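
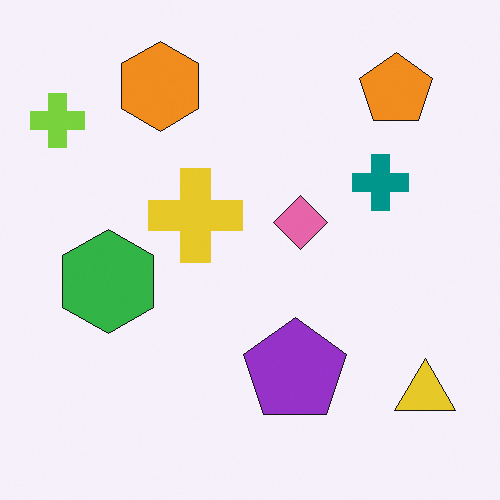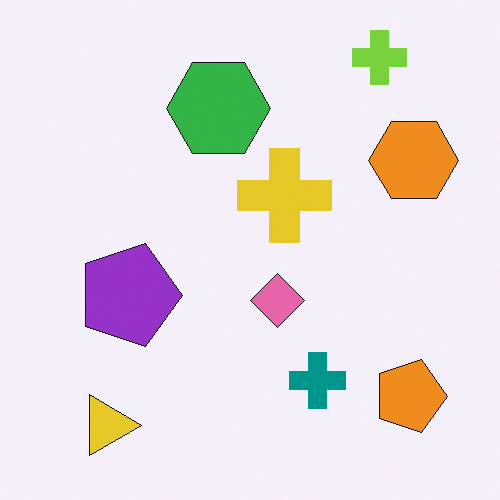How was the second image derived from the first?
This is the original image rotated 90° clockwise.

The lime cross sits in the top-left of the first image and the top-right of the second — consistent with a whole-image 90° clockwise rotation.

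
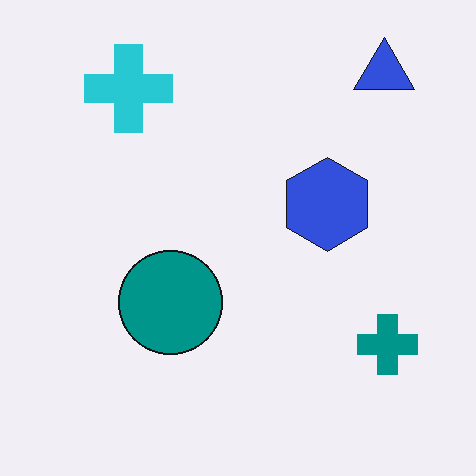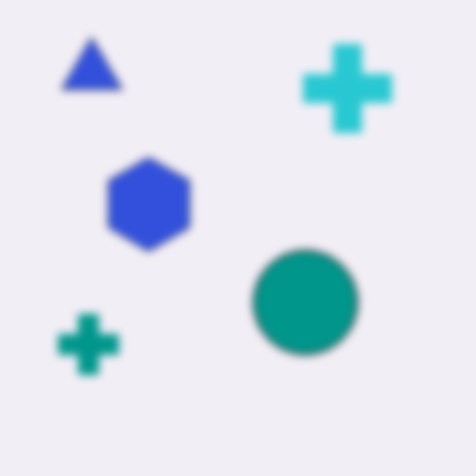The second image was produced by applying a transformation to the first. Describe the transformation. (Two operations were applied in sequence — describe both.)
This is the original image flipped horizontally (left ↔ right), then noticeably gaussian-blurred.

The teal cross is in the bottom-right of the first image and the bottom-left of the second — shapes on opposite sides of the vertical midline have swapped in a mirror flip. Shape edges and outlines are uniformly softened across the whole image.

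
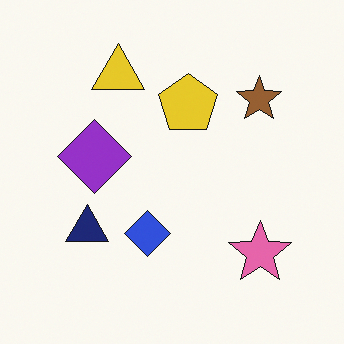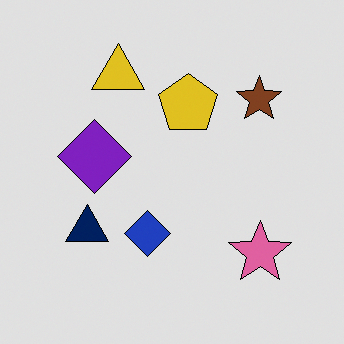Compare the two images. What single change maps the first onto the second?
Moderately posterized.

Each flat color has snapped to a coarser quantized level — most visibly, the near-white background has dropped to a flat grey.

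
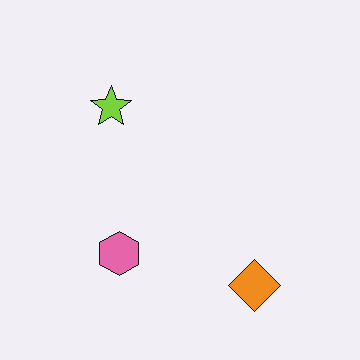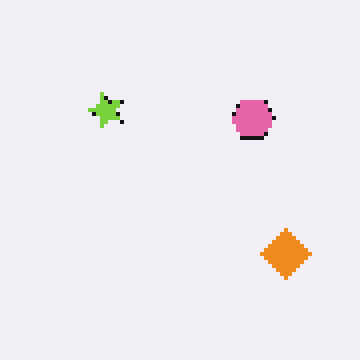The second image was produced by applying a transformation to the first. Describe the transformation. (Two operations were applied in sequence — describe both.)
It was lightly pixelated (a mild mosaic effect), then transposed (reflected across the top-left ↔ bottom-right diagonal).

Shapes are reduced to large square blocks; fine edges and outlines are lost — a downscale-then-upscale (mosaic) effect. Shapes have swapped their row and column positions — what was in the top-right is now in the bottom-left — a diagonal reflection.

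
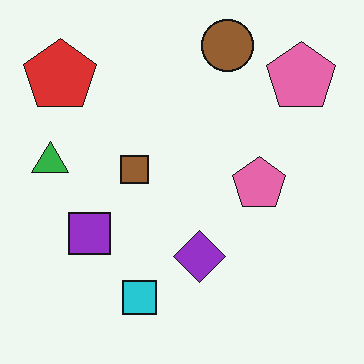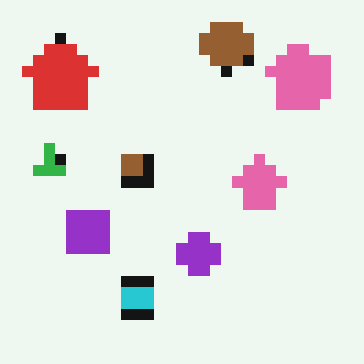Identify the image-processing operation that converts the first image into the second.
The image was heavily pixelated into large blocks.

Shapes are reduced to large square blocks; fine edges and outlines are lost — a downscale-then-upscale (mosaic) effect.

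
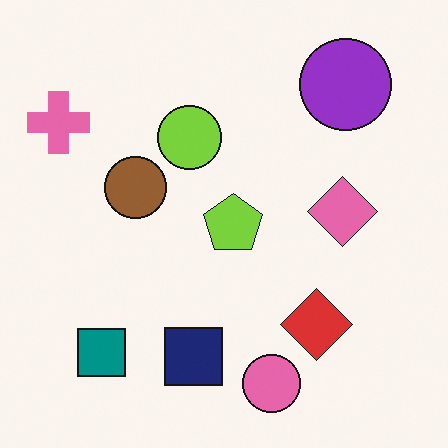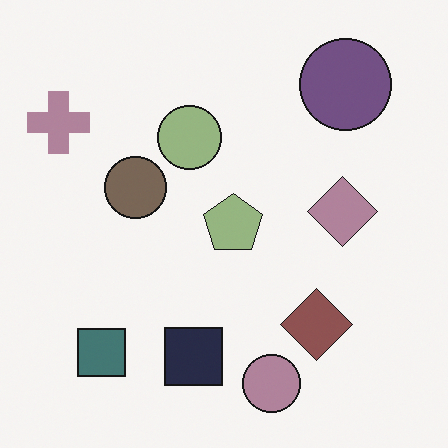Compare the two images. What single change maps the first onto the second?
The transformation is: heavily desaturated.

All colors are more muted and greyish — a global saturation change.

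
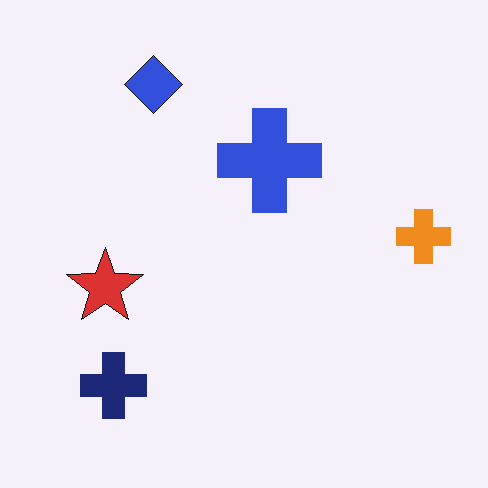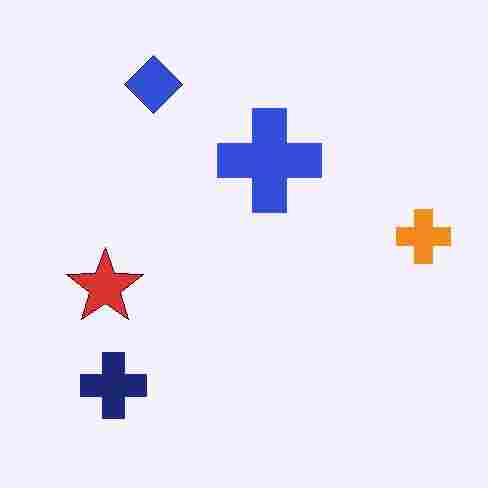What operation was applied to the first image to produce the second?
The image was heavily JPEG-compressed with obvious blocking artifacts.

Blocky 8×8 compression artifacts appear around shape edges and the flat background shows ringing — characteristic JPEG degradation.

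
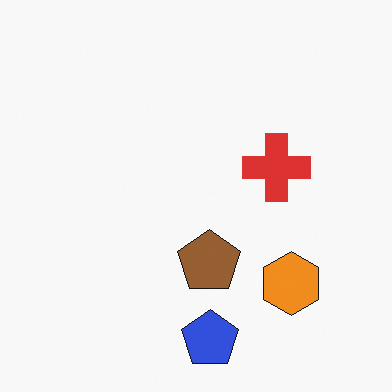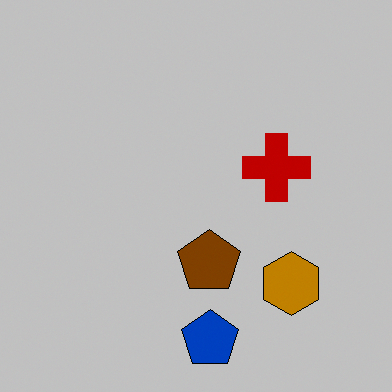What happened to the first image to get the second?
It was heavily posterized to just a handful of flat colors.

Each flat color has snapped to a coarser quantized level — most visibly, the near-white background has dropped to a flat grey.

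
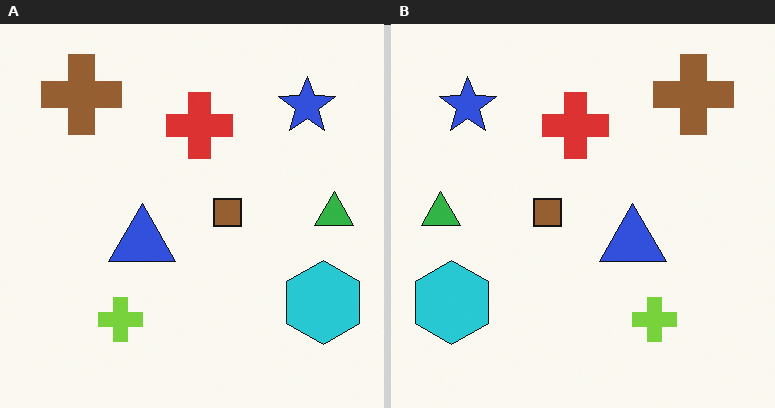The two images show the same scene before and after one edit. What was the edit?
Flipped horizontally (left ↔ right).

The green triangle is in the right of the left (A) image and the left of the right (B) — shapes on opposite sides of the vertical midline have swapped in a mirror flip.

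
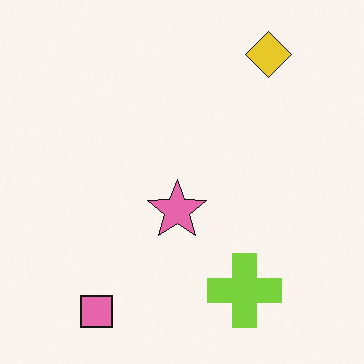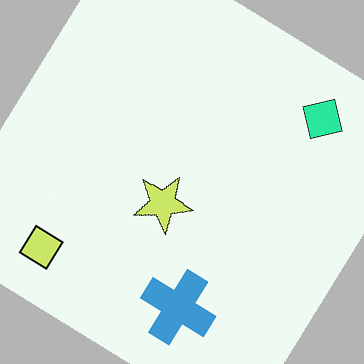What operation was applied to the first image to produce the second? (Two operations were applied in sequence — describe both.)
This is the original image rotated clockwise by a large amount — several tens of degrees, then hue-shifted noticeably.

Every shape is tilted by the same angle and the image corners show triangular fill wedges — a whole-image rotation by a non-right angle. Every shape's color has rotated by the same amount around the hue wheel — a uniform hue shift.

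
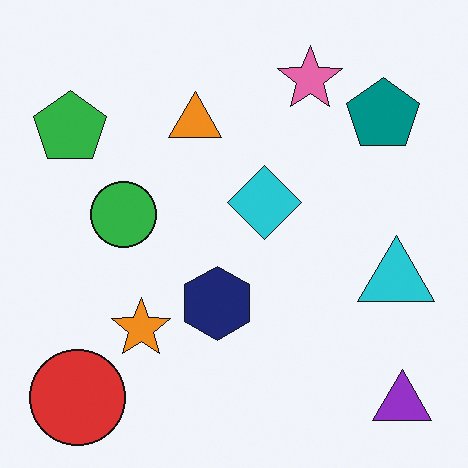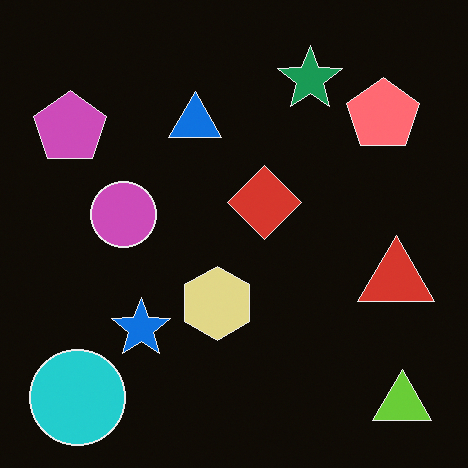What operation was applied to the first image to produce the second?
The image was color-inverted (negative).

The light background has become dark and every shape's color is its complement — a photographic negative.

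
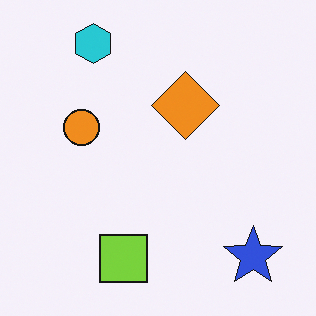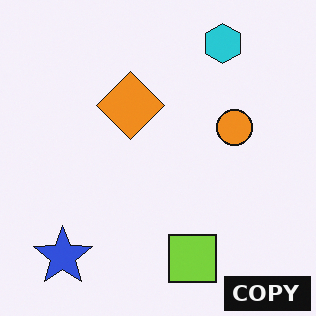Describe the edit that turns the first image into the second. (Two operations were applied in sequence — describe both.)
The transformation is: flipped horizontally (left ↔ right), then watermarked with the text "COPY" in the lower-right corner.

The blue star is in the bottom-right of the first image and the bottom-left of the second — shapes on opposite sides of the vertical midline have swapped in a mirror flip. A dark label reading "COPY" appears in the lower-right corner.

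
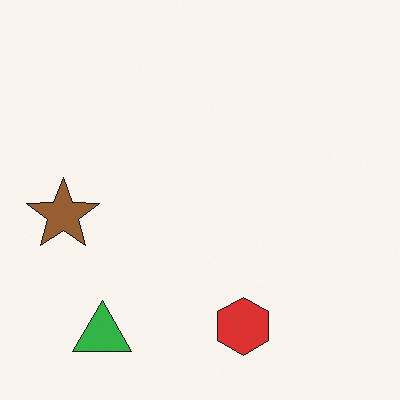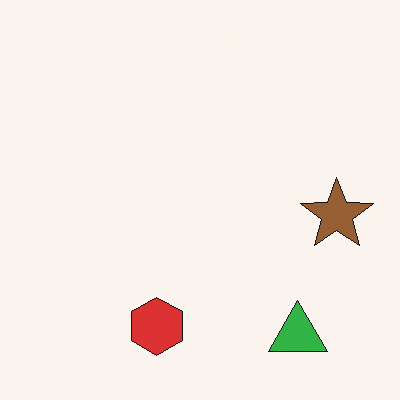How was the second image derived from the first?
It was flipped horizontally (left ↔ right).

The brown star is in the left of the first image and the right of the second — shapes on opposite sides of the vertical midline have swapped in a mirror flip.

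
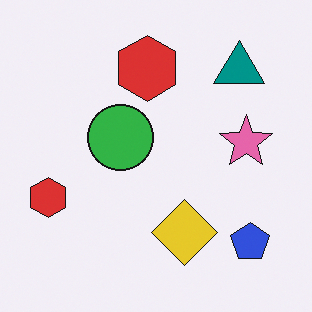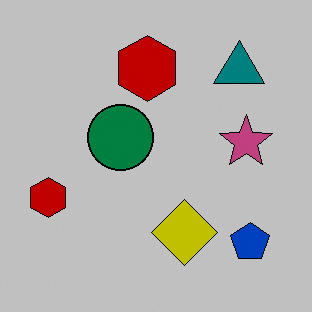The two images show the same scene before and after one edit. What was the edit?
This is the original image heavily posterized to just a handful of flat colors.

Each flat color has snapped to a coarser quantized level — most visibly, the near-white background has dropped to a flat grey.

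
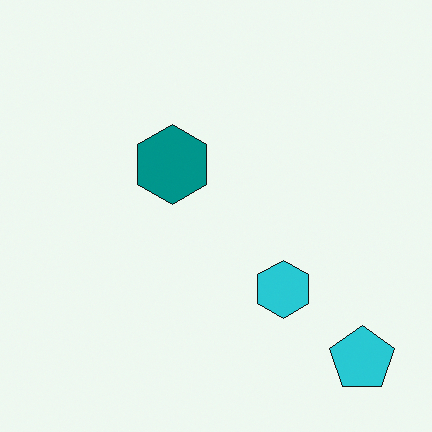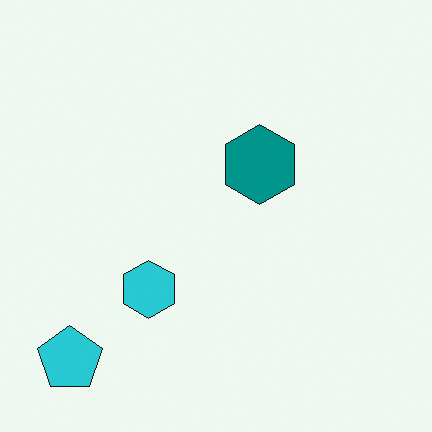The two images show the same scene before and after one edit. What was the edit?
It was flipped horizontally (left ↔ right).

The cyan pentagon is in the bottom-right of the first image and the bottom-left of the second — shapes on opposite sides of the vertical midline have swapped in a mirror flip.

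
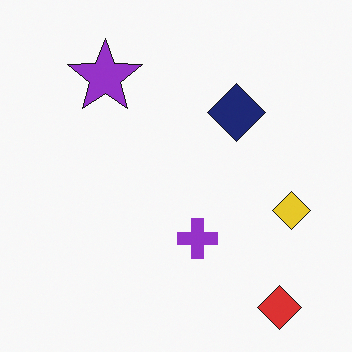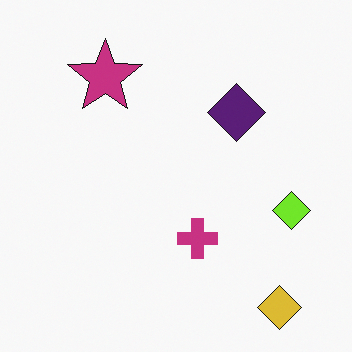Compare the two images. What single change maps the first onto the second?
The transformation is: hue-shifted slightly.

Every shape's color has rotated by the same amount around the hue wheel — a uniform hue shift.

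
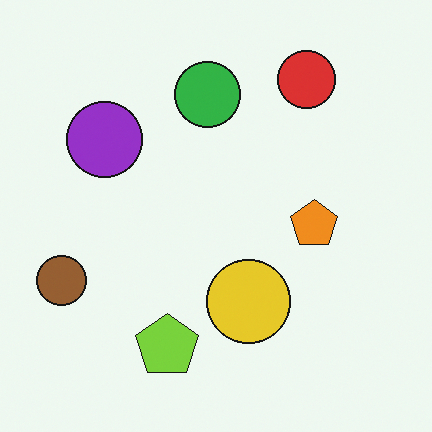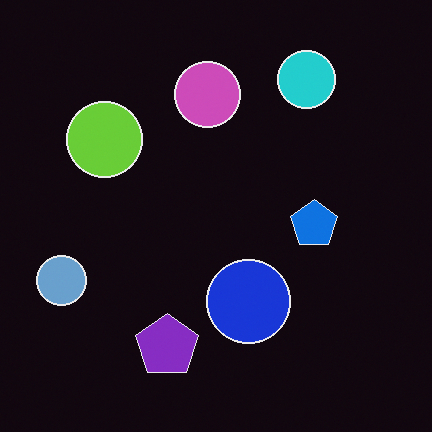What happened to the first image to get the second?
The second image is the first color-inverted (negative).

The light background has become dark and every shape's color is its complement — a photographic negative.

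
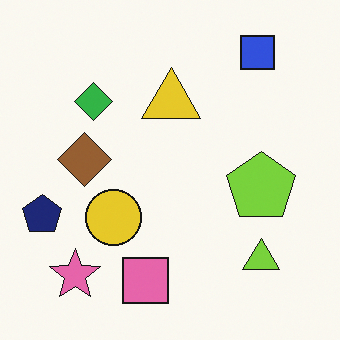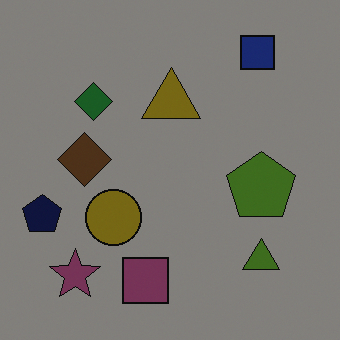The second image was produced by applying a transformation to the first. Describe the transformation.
The image was noticeably darkened.

Every pixel — background and shapes alike — is uniformly darkened.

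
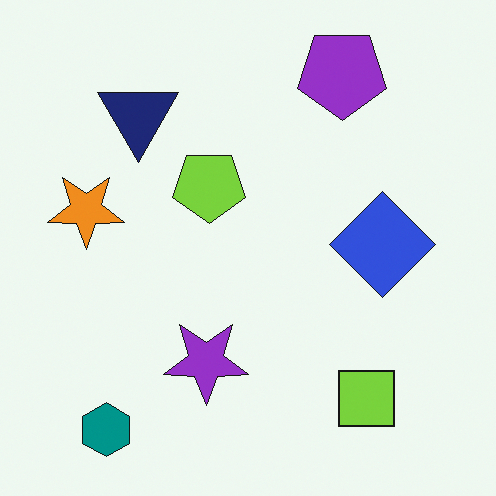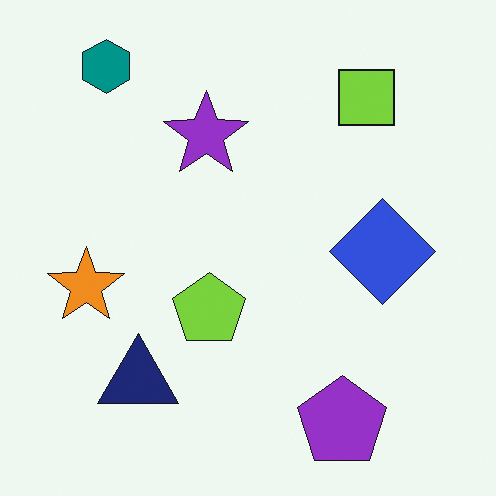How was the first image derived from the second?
The transformation is: flipped vertically (top ↔ bottom).

The teal hexagon is in the top-left of the second image and the bottom-left of the first — shapes on opposite sides of the horizontal midline have swapped in a mirror flip.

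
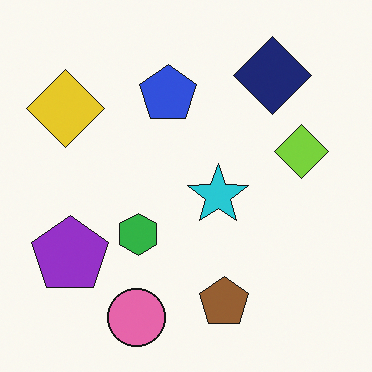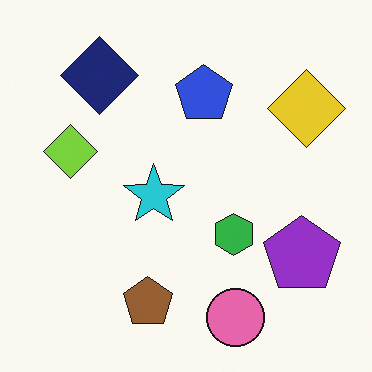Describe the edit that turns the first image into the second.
It was flipped horizontally (left ↔ right).

The yellow diamond is in the top-left of the first image and the top-right of the second — shapes on opposite sides of the vertical midline have swapped in a mirror flip.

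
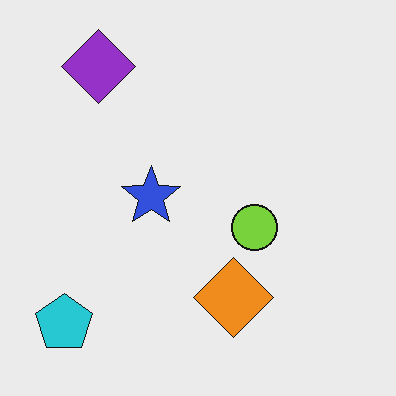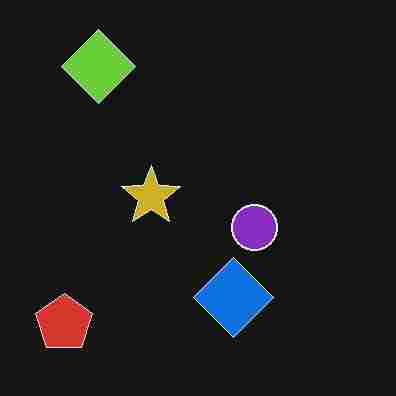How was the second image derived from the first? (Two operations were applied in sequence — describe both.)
This is the original image heavily JPEG-compressed with obvious blocking artifacts, then color-inverted (negative).

Blocky 8×8 compression artifacts appear around shape edges and the flat background shows ringing — characteristic JPEG degradation. The light background has become dark and every shape's color is its complement — a photographic negative.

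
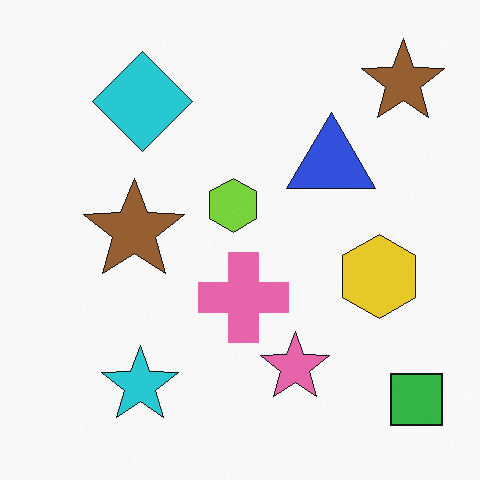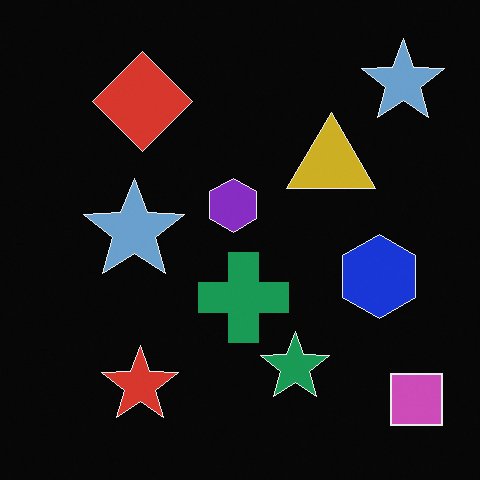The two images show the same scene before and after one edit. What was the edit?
The second image is the first color-inverted (negative).

The light background has become dark and every shape's color is its complement — a photographic negative.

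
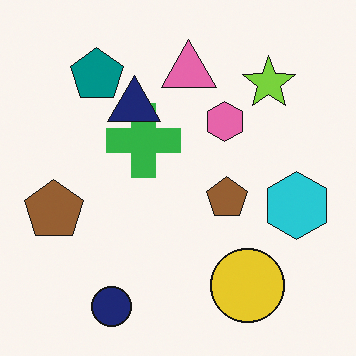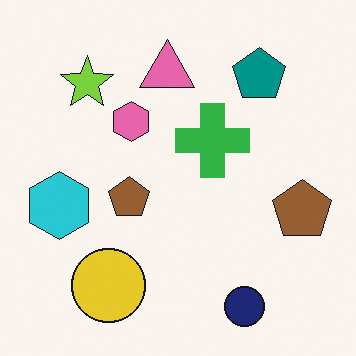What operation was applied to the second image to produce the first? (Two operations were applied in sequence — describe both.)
The first image is the second flipped horizontally (left ↔ right), then overlaid with an additional navy triangle.

The cyan hexagon is in the left of the second image and the right of the first — shapes on opposite sides of the vertical midline have swapped in a mirror flip. A navy triangle appears in the first image that is absent from the second.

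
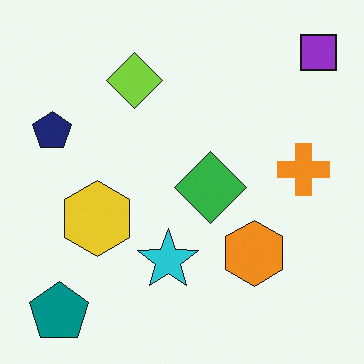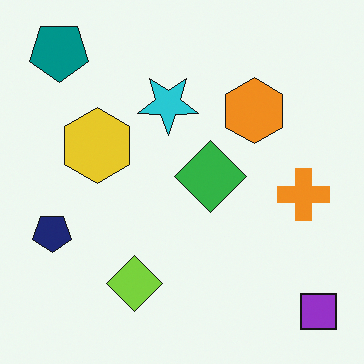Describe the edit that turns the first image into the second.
The transformation is: flipped vertically (top ↔ bottom).

The teal pentagon is in the bottom-left of the first image and the top-left of the second — shapes on opposite sides of the horizontal midline have swapped in a mirror flip.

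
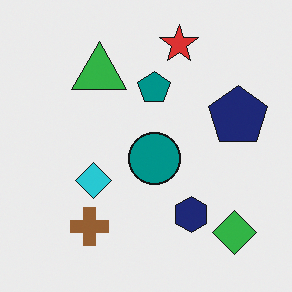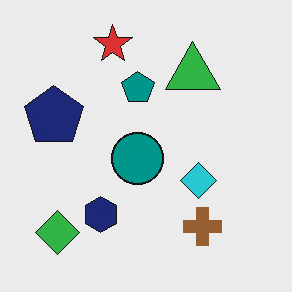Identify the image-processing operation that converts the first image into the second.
It was flipped horizontally (left ↔ right).

The navy pentagon is in the right of the first image and the left of the second — shapes on opposite sides of the vertical midline have swapped in a mirror flip.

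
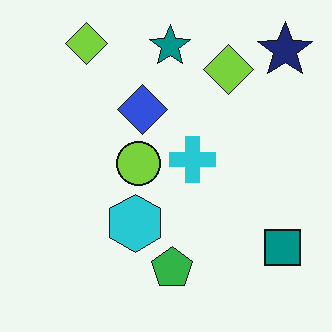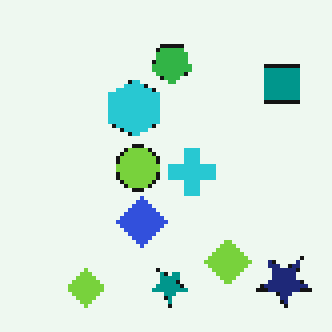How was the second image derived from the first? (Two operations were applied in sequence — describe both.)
Flipped vertically (top ↔ bottom), then lightly pixelated (a mild mosaic effect).

The teal star is in the top of the first image and the bottom of the second — shapes on opposite sides of the horizontal midline have swapped in a mirror flip. Shapes are reduced to large square blocks; fine edges and outlines are lost — a downscale-then-upscale (mosaic) effect.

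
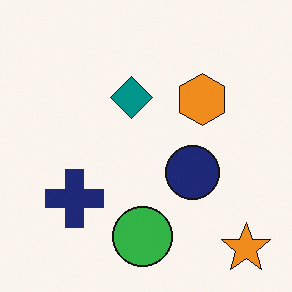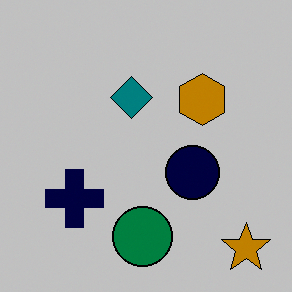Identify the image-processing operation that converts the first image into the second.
It was heavily posterized to just a handful of flat colors.

Each flat color has snapped to a coarser quantized level — most visibly, the near-white background has dropped to a flat grey.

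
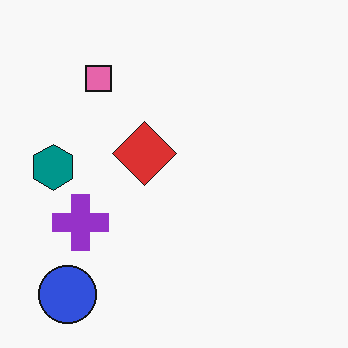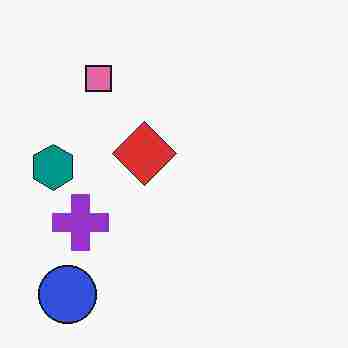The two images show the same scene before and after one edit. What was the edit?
Degraded with heavy JPEG compression.

Blocky 8×8 compression artifacts appear around shape edges and the flat background shows ringing — characteristic JPEG degradation.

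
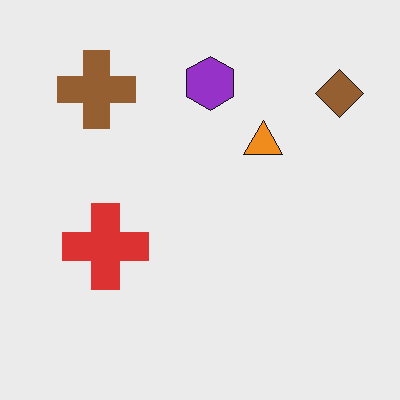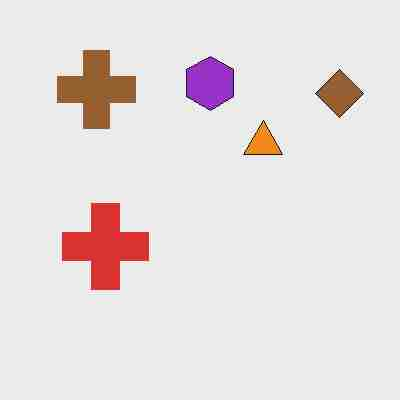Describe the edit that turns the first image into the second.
This is the original image degraded with heavy JPEG compression.

Blocky 8×8 compression artifacts appear around shape edges and the flat background shows ringing — characteristic JPEG degradation.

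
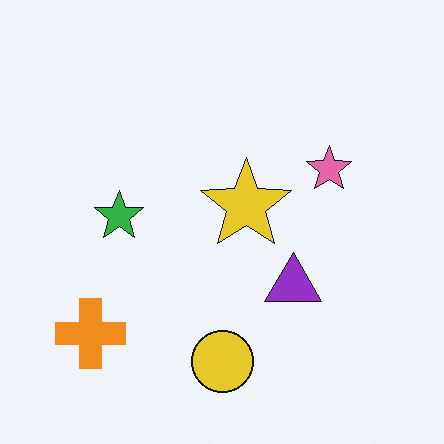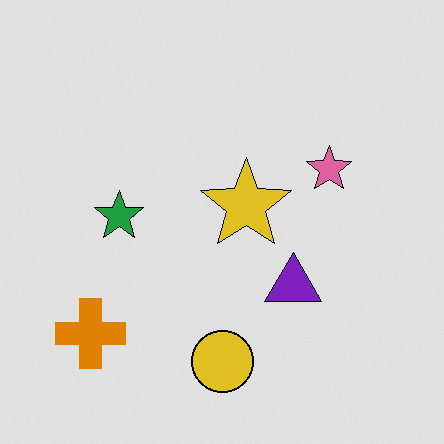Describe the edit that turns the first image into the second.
The second image is the first posterized to a reduced palette.

Each flat color has snapped to a coarser quantized level — most visibly, the near-white background has dropped to a flat grey.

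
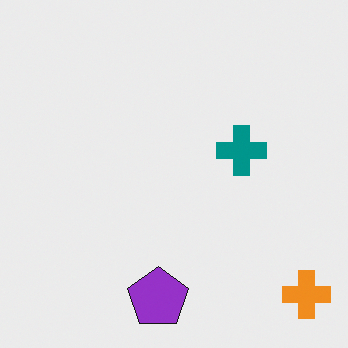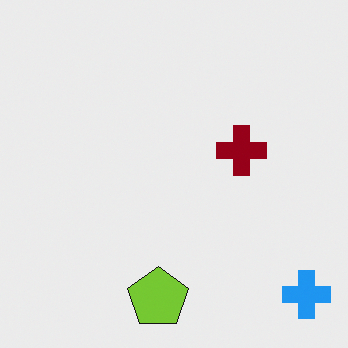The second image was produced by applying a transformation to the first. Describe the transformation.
It was hue-shifted by a large amount.

Every shape's color has rotated by the same amount around the hue wheel — a uniform hue shift.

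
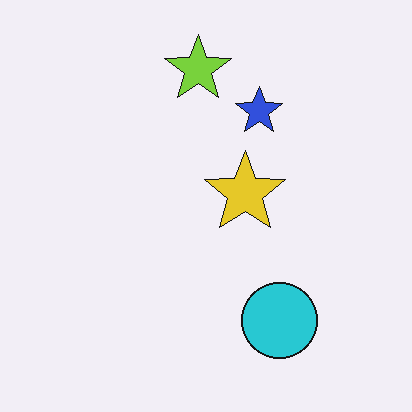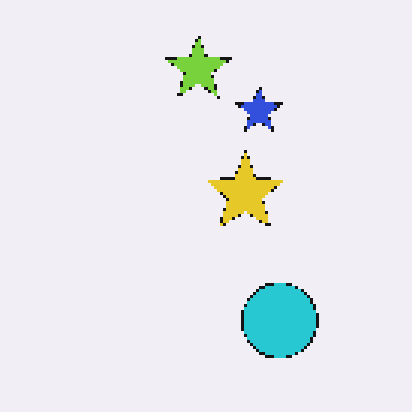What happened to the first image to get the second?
This is the original image lightly pixelated (a mild mosaic effect).

Shapes are reduced to large square blocks; fine edges and outlines are lost — a downscale-then-upscale (mosaic) effect.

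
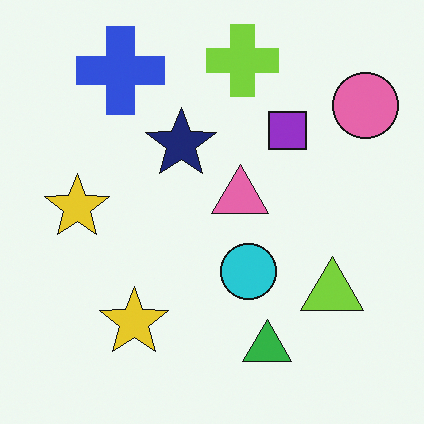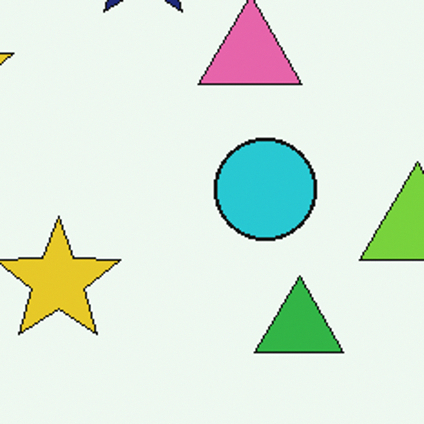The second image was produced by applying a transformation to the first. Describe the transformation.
This is the original image cropped to a noticeably smaller region and rescaled.

The visible shapes are larger and the field of view is narrower; shapes near the original edges may be partly or wholly outside the frame — a crop-and-rescale.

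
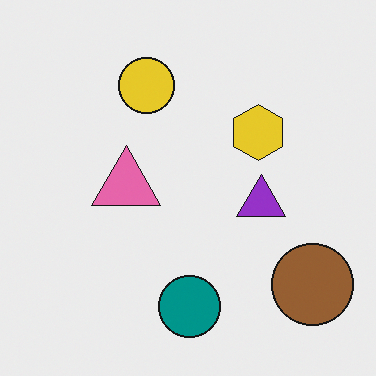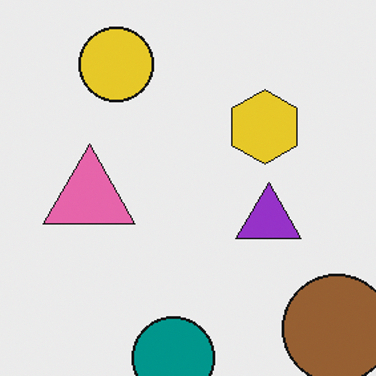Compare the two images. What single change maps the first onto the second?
The image was cropped to a modestly smaller region and rescaled.

The visible shapes are larger and the field of view is narrower; shapes near the original edges may be partly or wholly outside the frame — a crop-and-rescale.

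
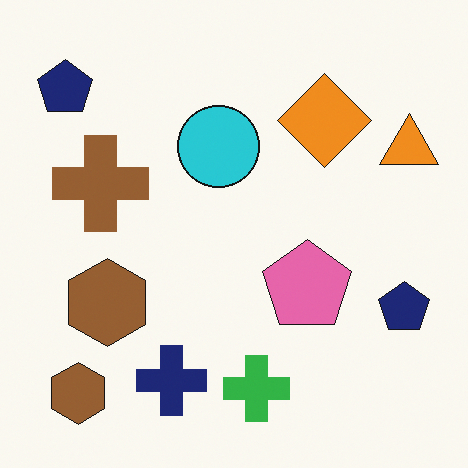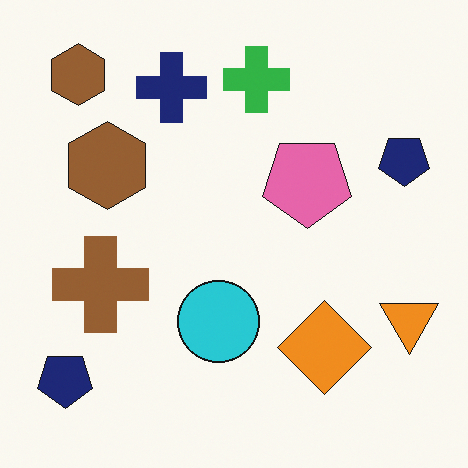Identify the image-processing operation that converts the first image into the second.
This is the original image flipped vertically (top ↔ bottom).

The green cross is in the bottom of the first image and the top of the second — shapes on opposite sides of the horizontal midline have swapped in a mirror flip.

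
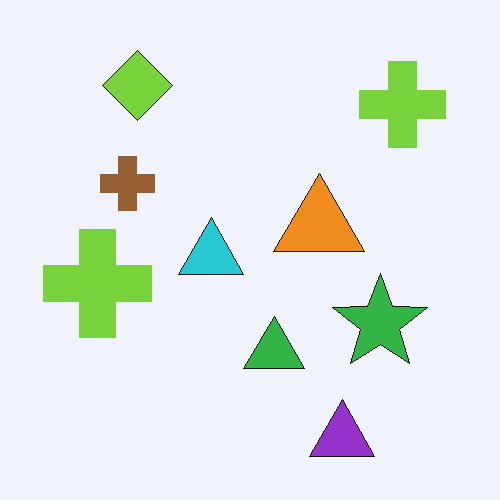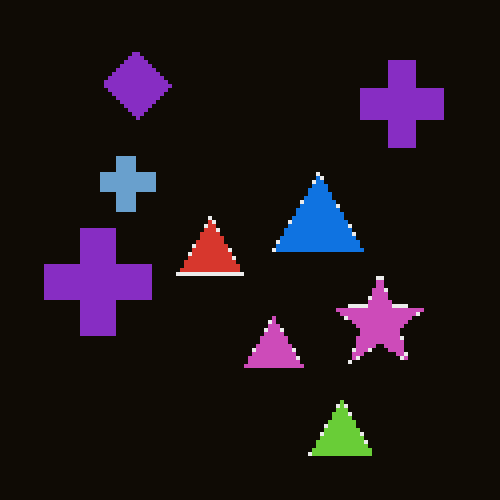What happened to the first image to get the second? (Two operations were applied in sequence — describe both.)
Lightly pixelated (a mild mosaic effect), then color-inverted (negative).

Shapes are reduced to large square blocks; fine edges and outlines are lost — a downscale-then-upscale (mosaic) effect. The light background has become dark and every shape's color is its complement — a photographic negative.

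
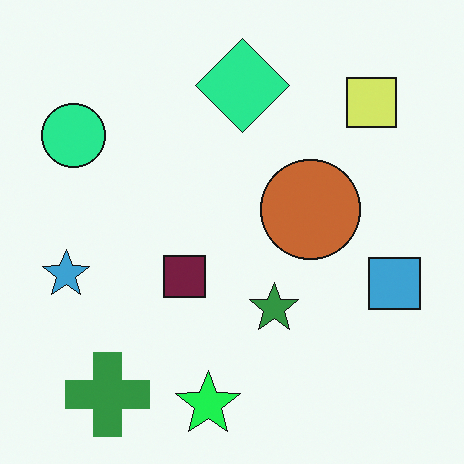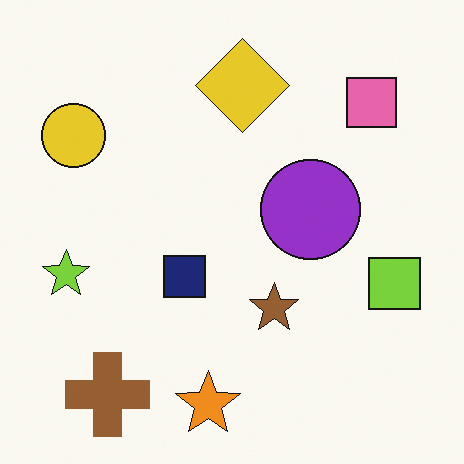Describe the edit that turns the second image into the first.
Hue-shifted noticeably.

Every shape's color has rotated by the same amount around the hue wheel — a uniform hue shift.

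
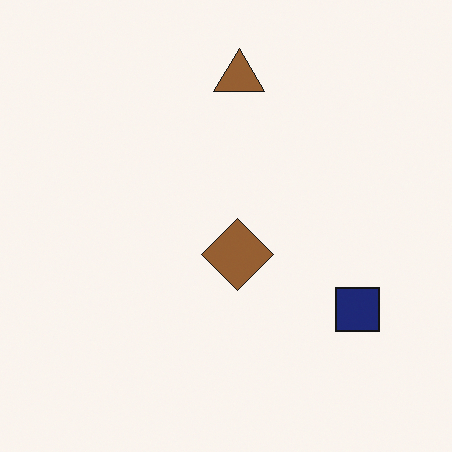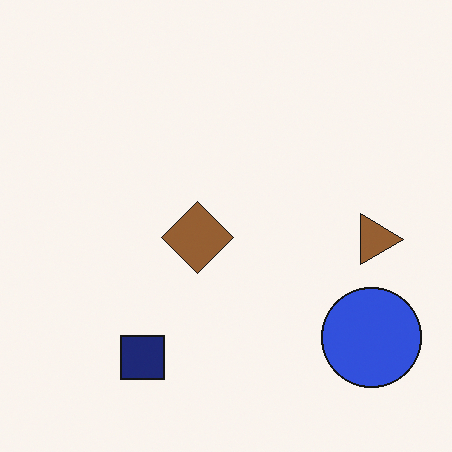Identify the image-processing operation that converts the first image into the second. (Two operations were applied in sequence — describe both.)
The transformation is: rotated 90° clockwise, then overlaid with an additional blue circle.

The navy square sits in the bottom-right of the first image and the bottom-left of the second — consistent with a whole-image 90° clockwise rotation. A blue circle appears in the second image that is absent from the first.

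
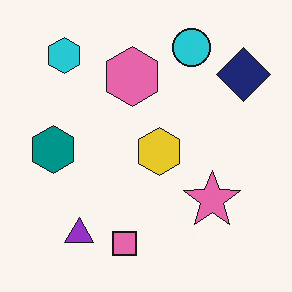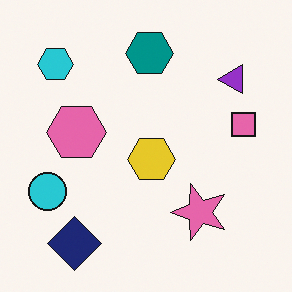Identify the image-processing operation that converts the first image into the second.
The image was transposed (reflected across the top-left ↔ bottom-right diagonal).

Shapes have swapped their row and column positions — what was in the top-right is now in the bottom-left — a diagonal reflection.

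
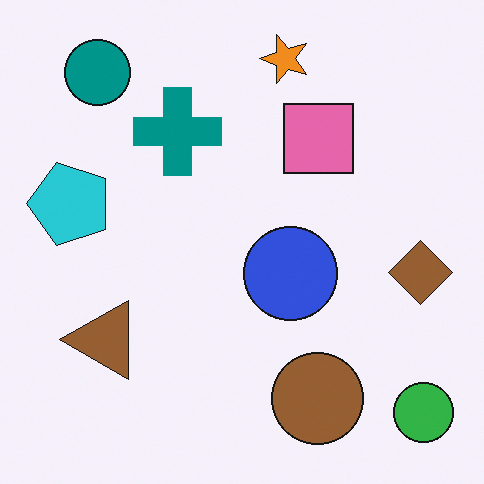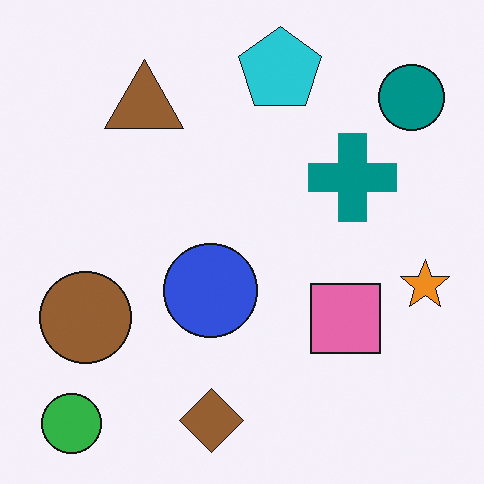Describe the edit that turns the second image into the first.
Rotated 90° counter-clockwise.

The green circle sits in the bottom-left of the second image and the bottom-right of the first — consistent with a whole-image 90° counter-clockwise rotation.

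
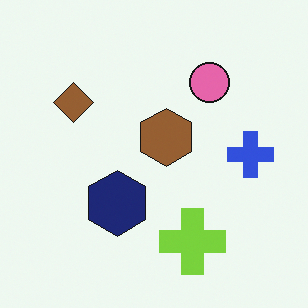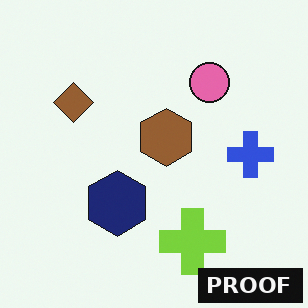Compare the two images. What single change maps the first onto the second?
The image was watermarked with the text "PROOF" in the lower-right corner.

A dark label reading "PROOF" appears in the lower-right corner.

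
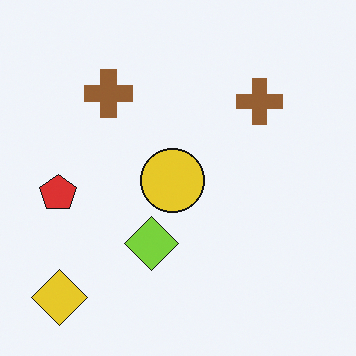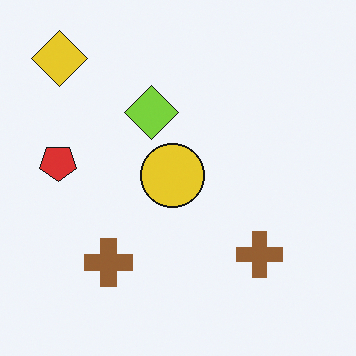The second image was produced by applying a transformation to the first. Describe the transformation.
It was flipped vertically (top ↔ bottom).

The yellow diamond is in the bottom-left of the first image and the top-left of the second — shapes on opposite sides of the horizontal midline have swapped in a mirror flip.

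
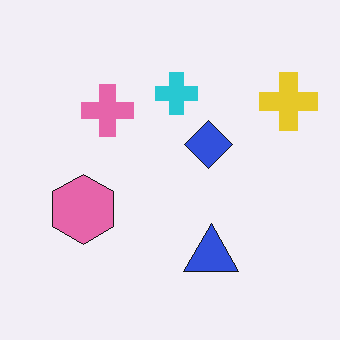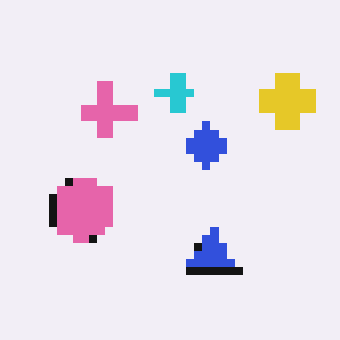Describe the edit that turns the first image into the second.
The second image is the first moderately pixelated.

Shapes are reduced to large square blocks; fine edges and outlines are lost — a downscale-then-upscale (mosaic) effect.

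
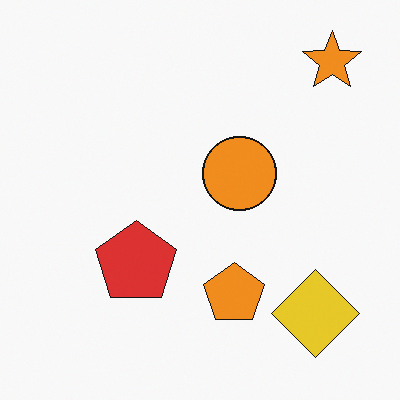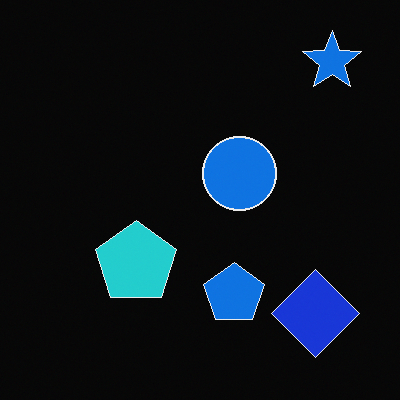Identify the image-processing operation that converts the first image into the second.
This is the original image color-inverted (negative).

The light background has become dark and every shape's color is its complement — a photographic negative.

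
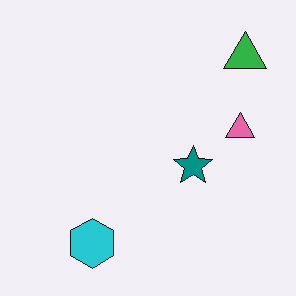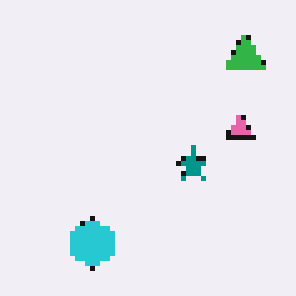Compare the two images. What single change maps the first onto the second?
The image was lightly pixelated (a mild mosaic effect).

Shapes are reduced to large square blocks; fine edges and outlines are lost — a downscale-then-upscale (mosaic) effect.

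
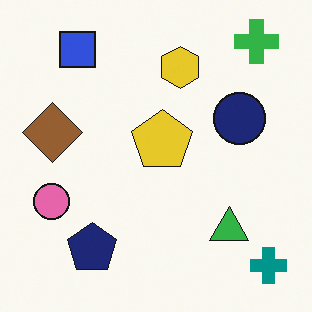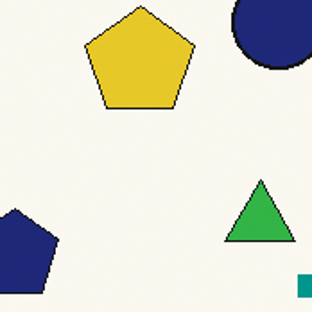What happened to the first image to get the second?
The second image is the first cropped to a noticeably smaller region and rescaled.

The visible shapes are larger and the field of view is narrower; shapes near the original edges may be partly or wholly outside the frame — a crop-and-rescale.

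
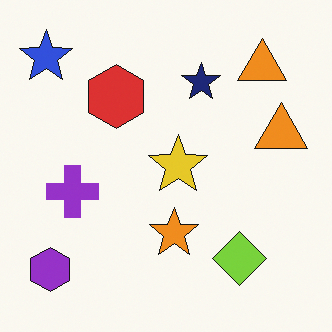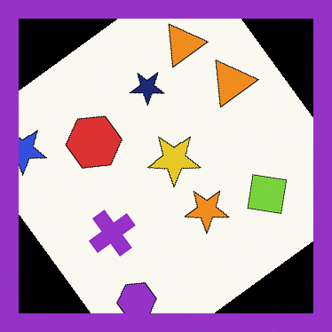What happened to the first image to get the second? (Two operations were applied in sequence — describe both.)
It was rotated counter-clockwise by a large amount — several tens of degrees, then framed with a purple border.

Every shape is tilted by the same angle and the image corners show triangular fill wedges — a whole-image rotation by a non-right angle. A solid purple frame runs around the edge of the second image, with the content slightly shrunk inside it.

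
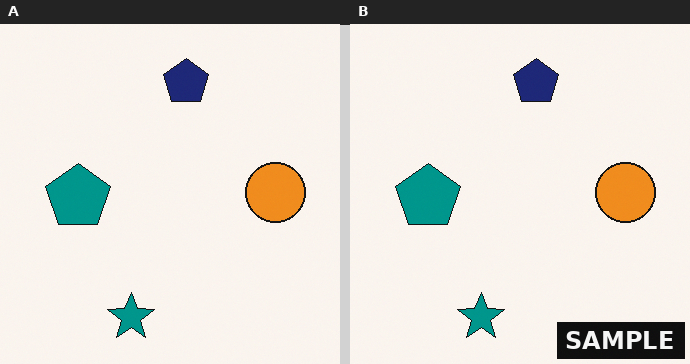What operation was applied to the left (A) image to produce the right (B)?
The right (B) image is the left (A) watermarked with the text "SAMPLE" in the lower-right corner.

A dark label reading "SAMPLE" appears in the lower-right corner.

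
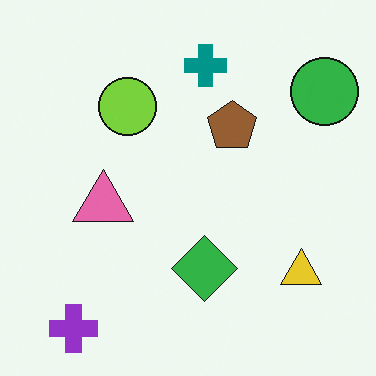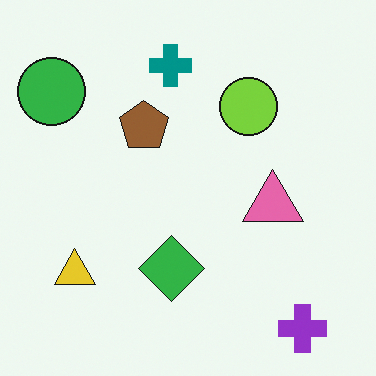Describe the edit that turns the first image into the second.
The image was flipped horizontally (left ↔ right).

The green circle is in the top-right of the first image and the top-left of the second — shapes on opposite sides of the vertical midline have swapped in a mirror flip.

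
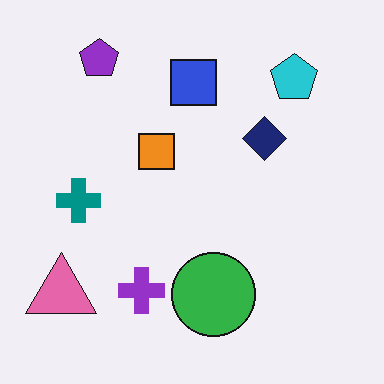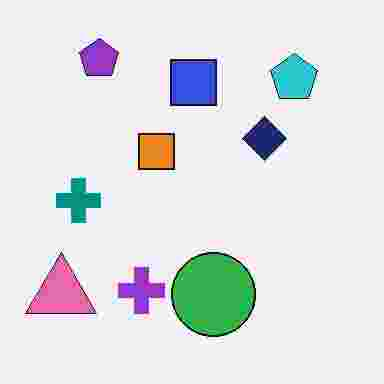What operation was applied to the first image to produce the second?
Heavily JPEG-compressed with obvious blocking artifacts.

Blocky 8×8 compression artifacts appear around shape edges and the flat background shows ringing — characteristic JPEG degradation.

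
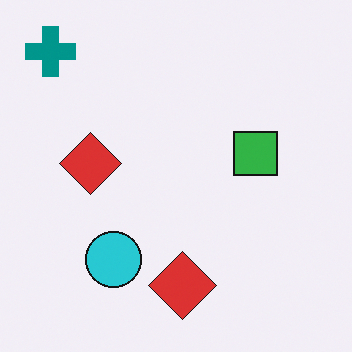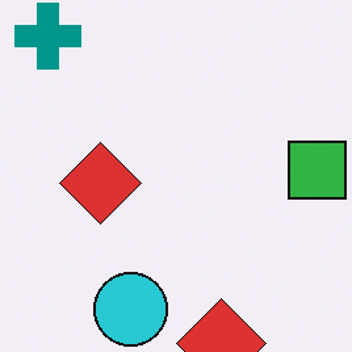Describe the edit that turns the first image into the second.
This is the original image cropped to a modestly smaller region and rescaled.

The visible shapes are larger and the field of view is narrower; shapes near the original edges may be partly or wholly outside the frame — a crop-and-rescale.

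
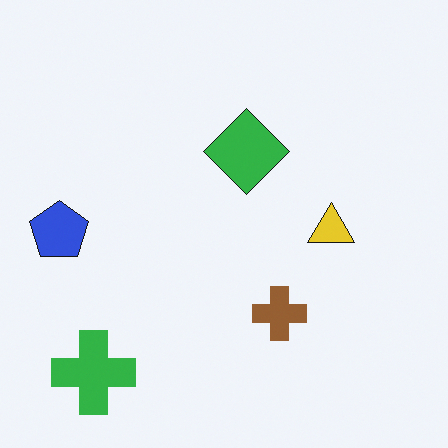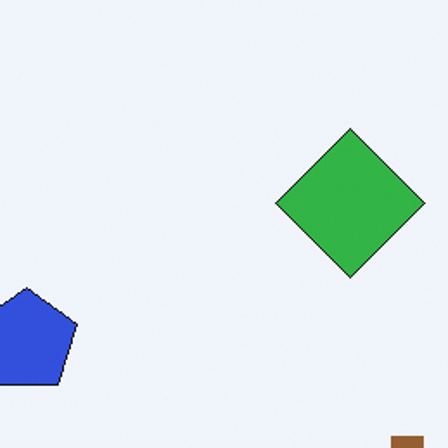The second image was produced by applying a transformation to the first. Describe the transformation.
The transformation is: cropped tightly and scaled back up.

The visible shapes are larger and the field of view is narrower; shapes near the original edges may be partly or wholly outside the frame — a crop-and-rescale.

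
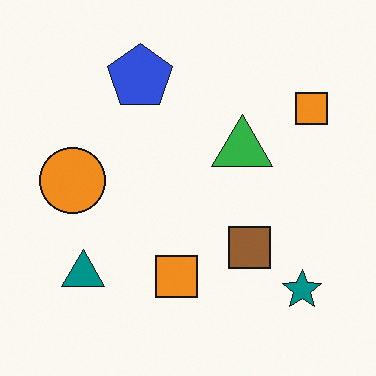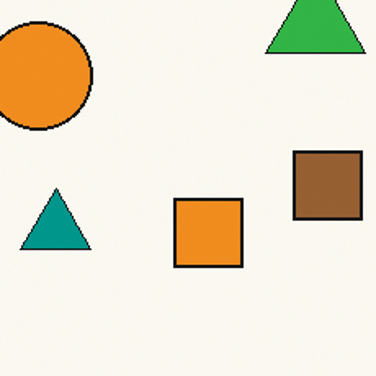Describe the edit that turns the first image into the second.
It was cropped to a noticeably smaller region and rescaled.

The visible shapes are larger and the field of view is narrower; shapes near the original edges may be partly or wholly outside the frame — a crop-and-rescale.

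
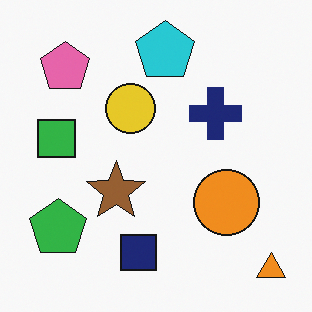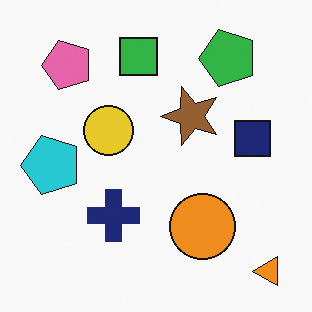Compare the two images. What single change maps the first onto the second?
This is the original image transposed (reflected across the top-left ↔ bottom-right diagonal).

Shapes have swapped their row and column positions — what was in the top-right is now in the bottom-left — a diagonal reflection.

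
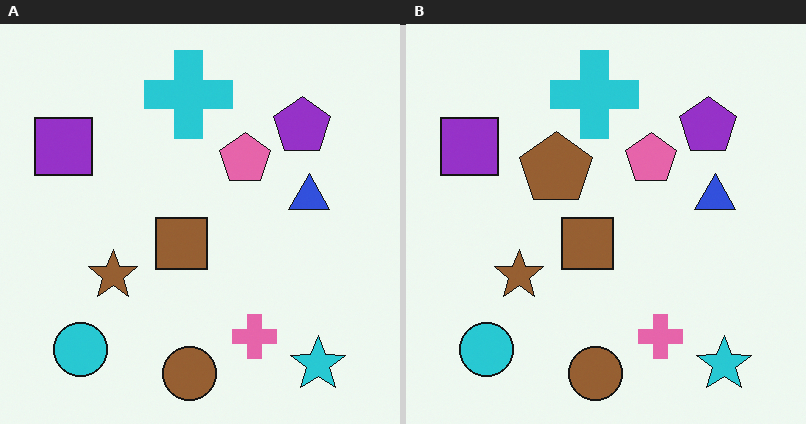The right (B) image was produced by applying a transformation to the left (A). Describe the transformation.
This is the original image overlaid with an additional brown pentagon.

A brown pentagon appears in the right (B) image that is absent from the left (A).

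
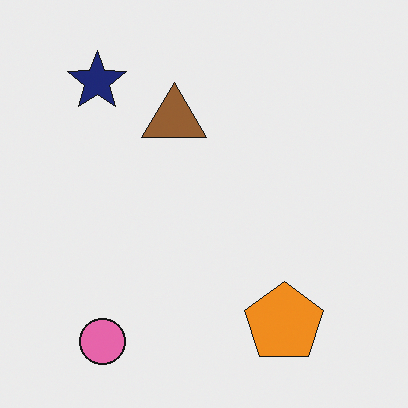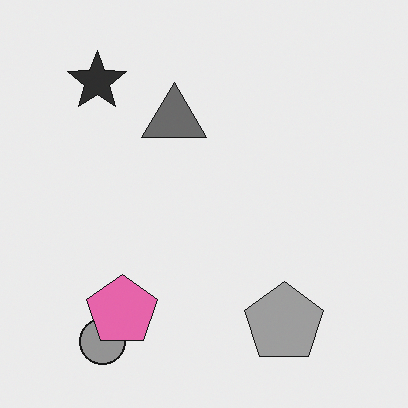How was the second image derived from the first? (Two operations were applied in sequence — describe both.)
It was converted to grayscale, then overlaid with an additional pink pentagon.

All color is removed — every shape is now a shade of grey. A pink pentagon appears in the second image that is absent from the first.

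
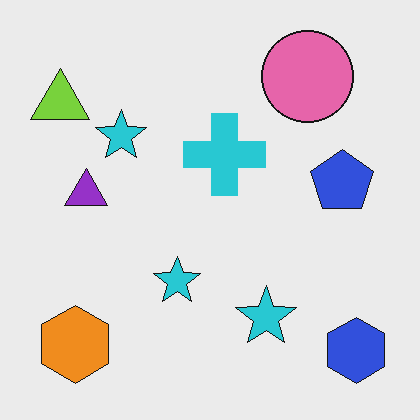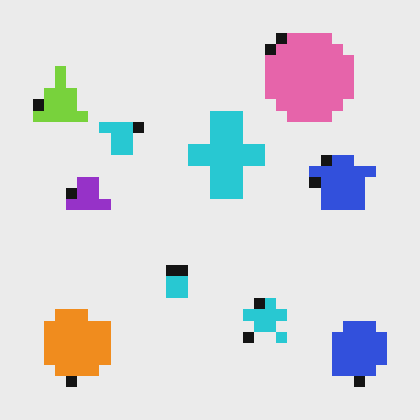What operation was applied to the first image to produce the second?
The image was heavily pixelated into large blocks.

Shapes are reduced to large square blocks; fine edges and outlines are lost — a downscale-then-upscale (mosaic) effect.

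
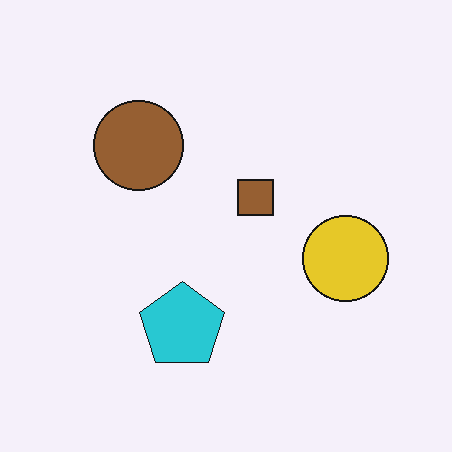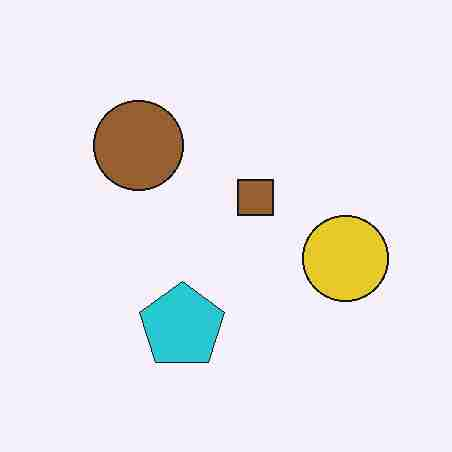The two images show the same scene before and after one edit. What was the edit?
This is the original image degraded with heavy JPEG compression.

Blocky 8×8 compression artifacts appear around shape edges and the flat background shows ringing — characteristic JPEG degradation.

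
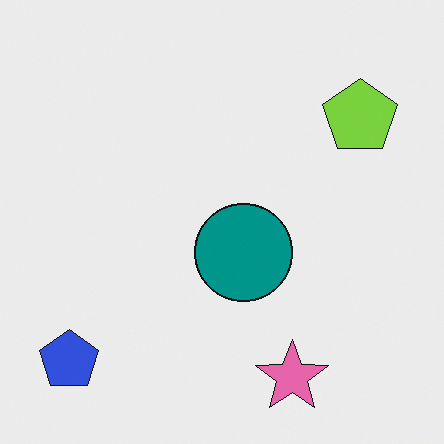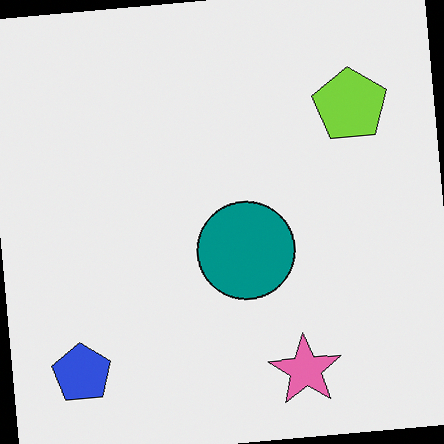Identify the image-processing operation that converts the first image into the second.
The image was rotated counter-clockwise by a small amount.

Every shape is tilted by the same angle and the image corners show triangular fill wedges — a whole-image rotation by a non-right angle.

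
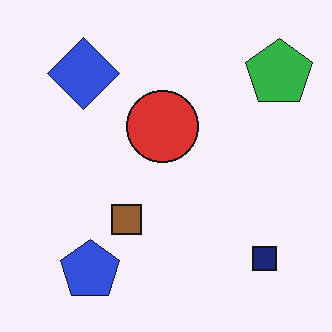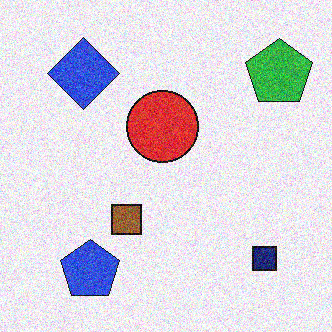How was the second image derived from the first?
Degraded with visible gaussian noise.

Random speckle covers the whole image, including the flat background.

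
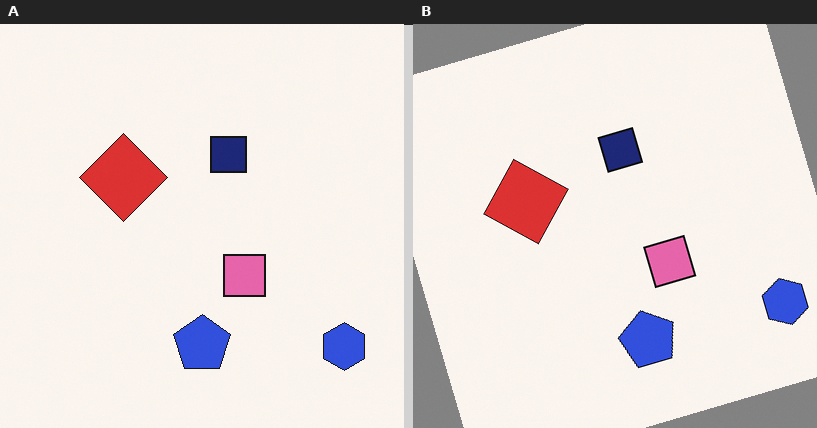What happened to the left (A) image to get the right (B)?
The transformation is: rotated counter-clockwise by a moderate amount.

Every shape is tilted by the same angle and the image corners show triangular fill wedges — a whole-image rotation by a non-right angle.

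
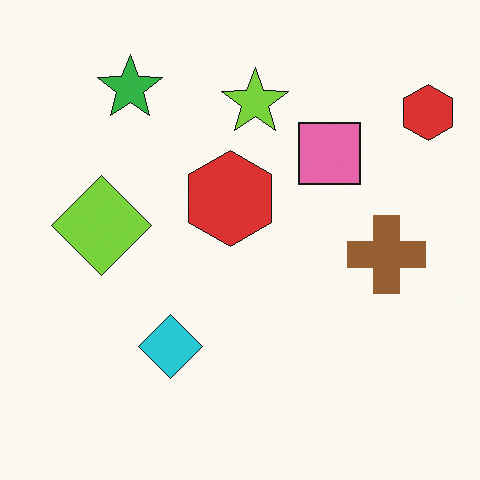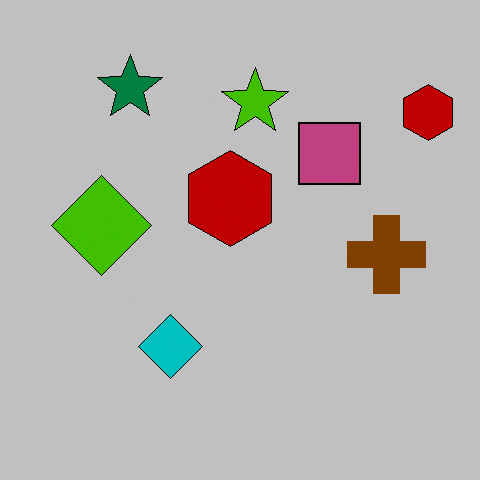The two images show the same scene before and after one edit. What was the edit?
It was aggressively posterized.

Each flat color has snapped to a coarser quantized level — most visibly, the near-white background has dropped to a flat grey.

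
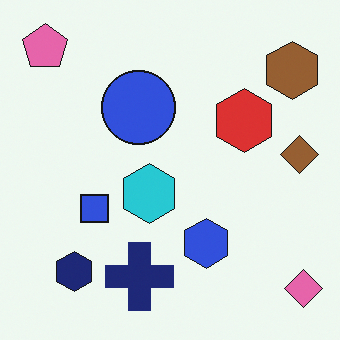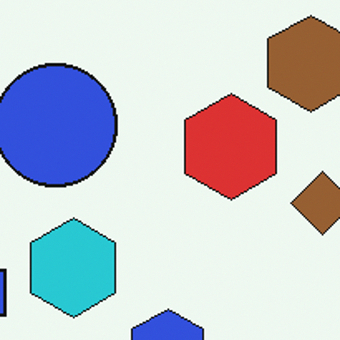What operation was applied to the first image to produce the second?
The image was cropped tightly and scaled back up.

The visible shapes are larger and the field of view is narrower; shapes near the original edges may be partly or wholly outside the frame — a crop-and-rescale.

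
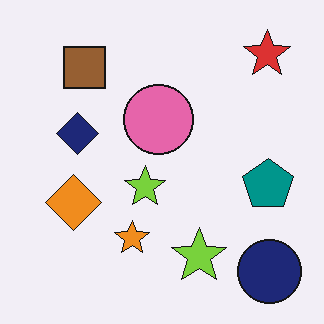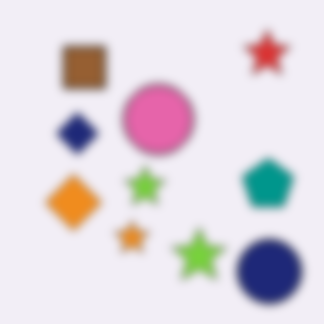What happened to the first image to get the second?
It was moderately blurred.

Shape edges and outlines are uniformly softened across the whole image.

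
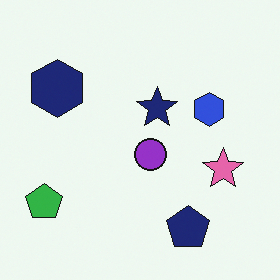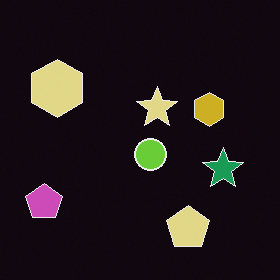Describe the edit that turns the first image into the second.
This is the original image color-inverted (negative).

The light background has become dark and every shape's color is its complement — a photographic negative.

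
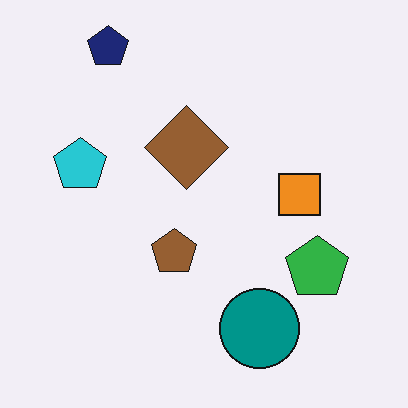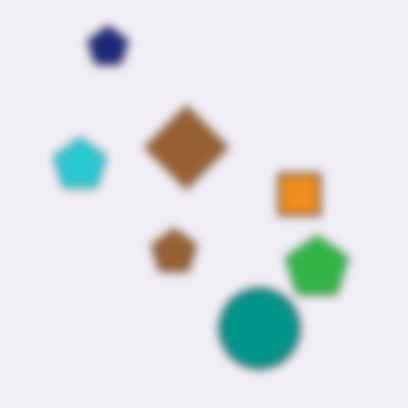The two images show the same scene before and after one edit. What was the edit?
Moderately blurred.

Shape edges and outlines are uniformly softened across the whole image.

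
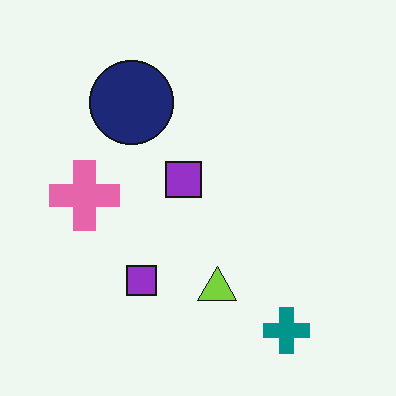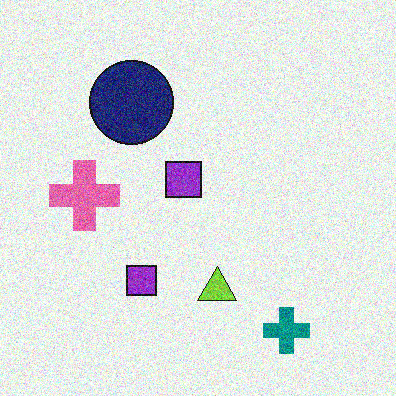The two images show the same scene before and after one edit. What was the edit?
It was degraded with heavy additive noise.

Random speckle covers the whole image, including the flat background.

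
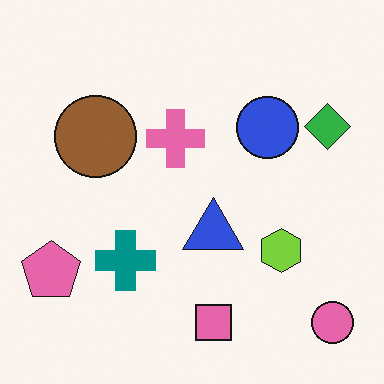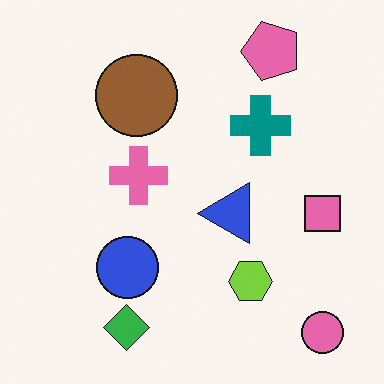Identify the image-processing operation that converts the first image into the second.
Transposed (reflected across the top-left ↔ bottom-right diagonal).

Shapes have swapped their row and column positions — what was in the top-right is now in the bottom-left — a diagonal reflection.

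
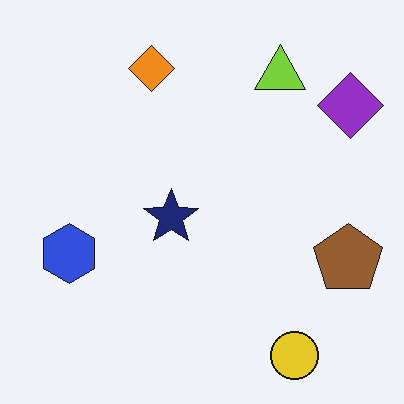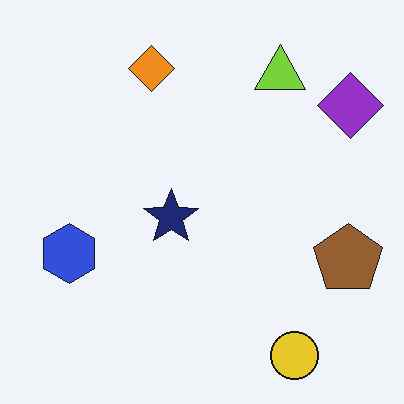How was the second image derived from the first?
This is the original image JPEG-compressed with visible artifacts.

Blocky 8×8 compression artifacts appear around shape edges and the flat background shows ringing — characteristic JPEG degradation.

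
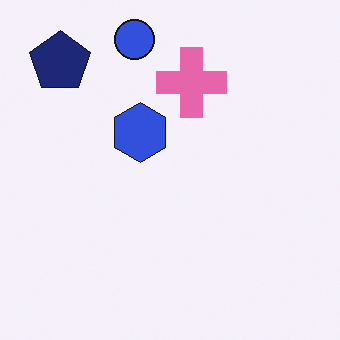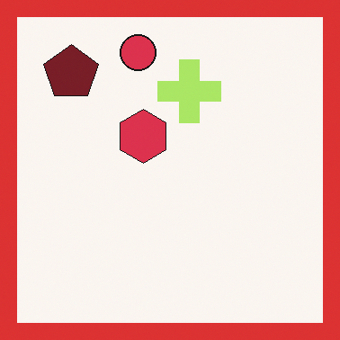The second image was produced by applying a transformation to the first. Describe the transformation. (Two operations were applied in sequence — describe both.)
The transformation is: hue-shifted by a moderate amount, then framed with a red border.

Every shape's color has rotated by the same amount around the hue wheel — a uniform hue shift. A solid red frame runs around the edge of the second image, with the content slightly shrunk inside it.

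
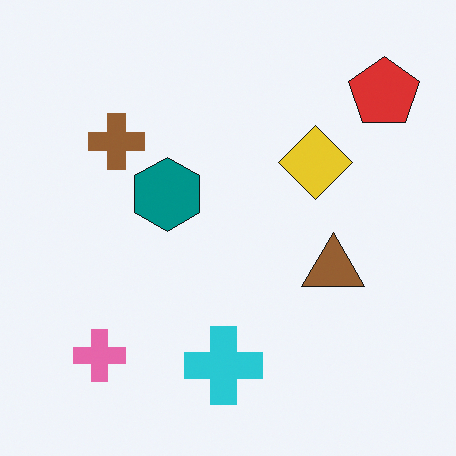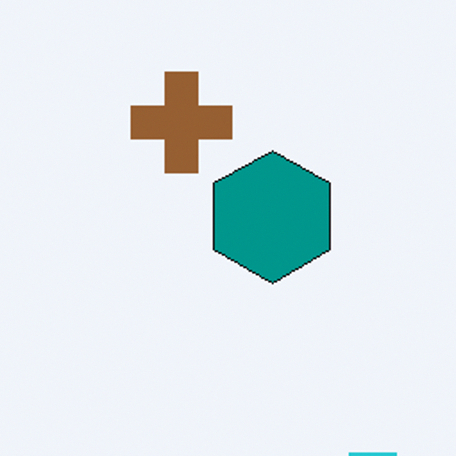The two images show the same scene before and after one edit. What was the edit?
Cropped to a noticeably smaller region and rescaled.

The visible shapes are larger and the field of view is narrower; shapes near the original edges may be partly or wholly outside the frame — a crop-and-rescale.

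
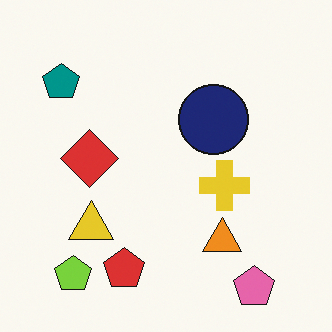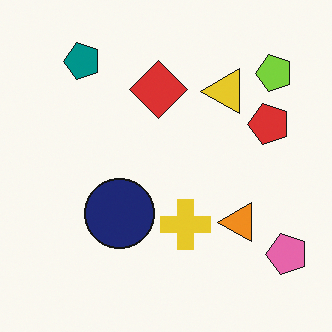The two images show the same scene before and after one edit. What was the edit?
Transposed (reflected across the top-left ↔ bottom-right diagonal).

Shapes have swapped their row and column positions — what was in the top-right is now in the bottom-left — a diagonal reflection.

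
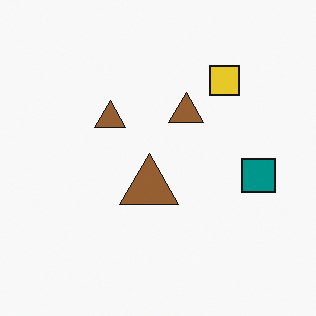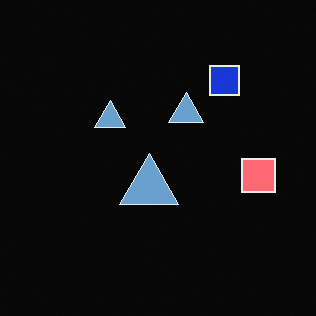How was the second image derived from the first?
The transformation is: color-inverted (negative).

The light background has become dark and every shape's color is its complement — a photographic negative.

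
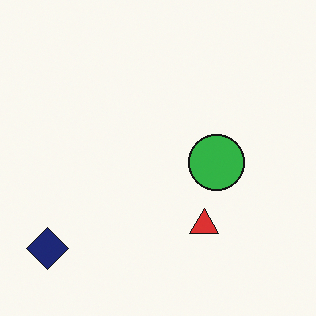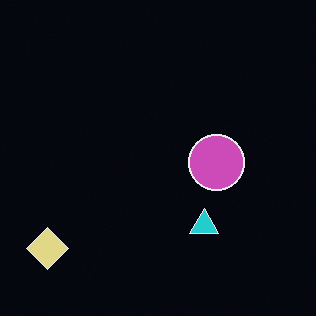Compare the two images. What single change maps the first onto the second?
This is the original image color-inverted (negative).

The light background has become dark and every shape's color is its complement — a photographic negative.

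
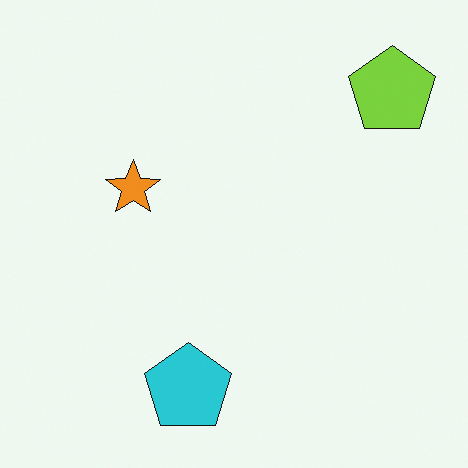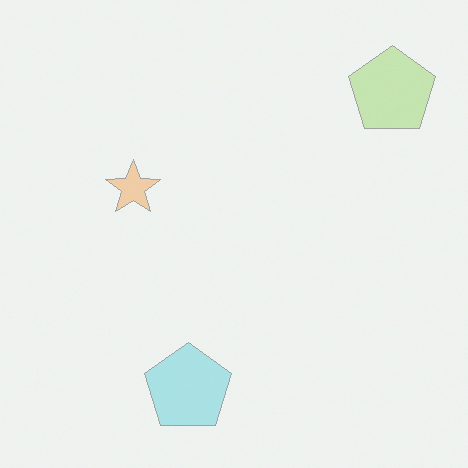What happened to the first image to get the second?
This is the original image washed out (contrast reduced).

Tones are pushed toward mid-grey across the whole image — a global contrast change.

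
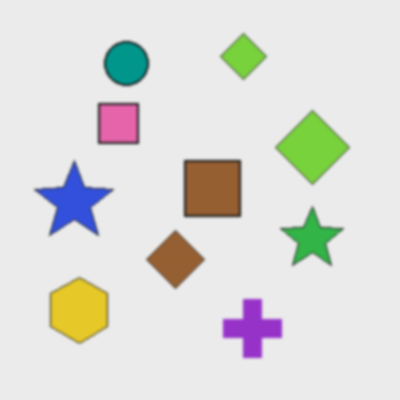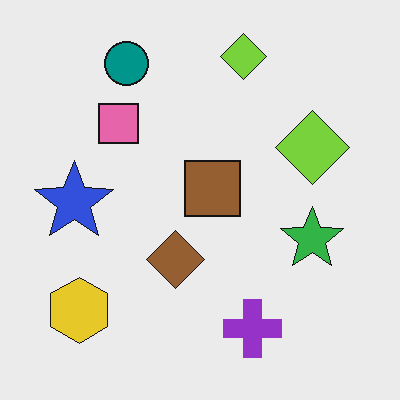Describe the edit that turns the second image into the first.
The transformation is: given a subtle gaussian blur.

Shape edges and outlines are uniformly softened across the whole image.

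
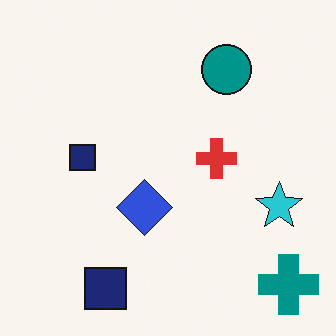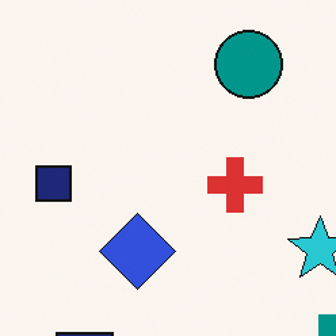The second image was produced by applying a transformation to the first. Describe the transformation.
It was cropped slightly and scaled back up.

The visible shapes are larger and the field of view is narrower; shapes near the original edges may be partly or wholly outside the frame — a crop-and-rescale.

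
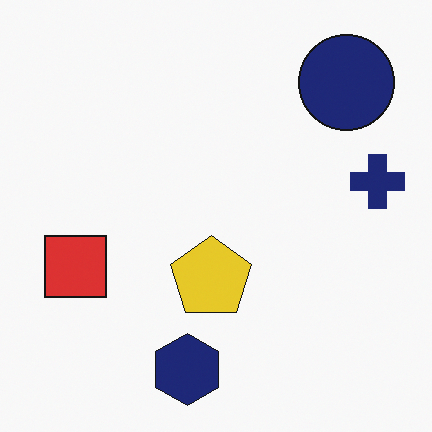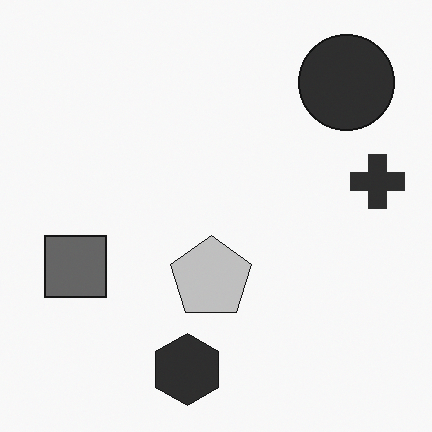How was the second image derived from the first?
It was converted to grayscale.

All color is removed — every shape is now a shade of grey.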